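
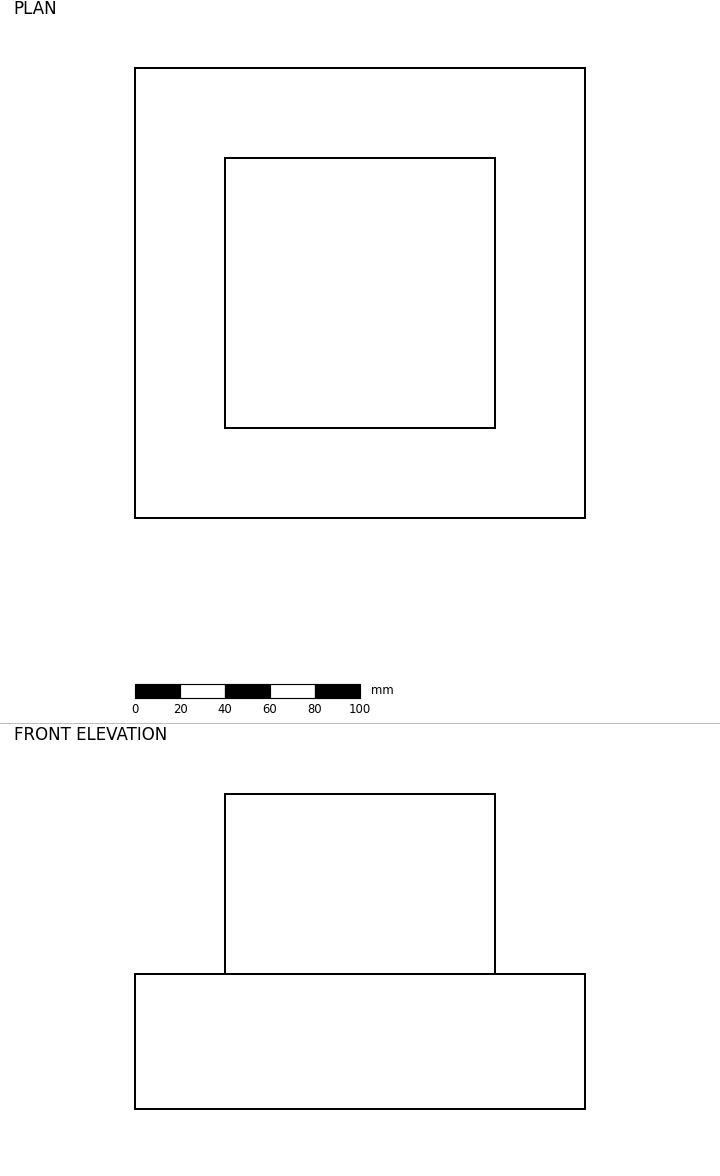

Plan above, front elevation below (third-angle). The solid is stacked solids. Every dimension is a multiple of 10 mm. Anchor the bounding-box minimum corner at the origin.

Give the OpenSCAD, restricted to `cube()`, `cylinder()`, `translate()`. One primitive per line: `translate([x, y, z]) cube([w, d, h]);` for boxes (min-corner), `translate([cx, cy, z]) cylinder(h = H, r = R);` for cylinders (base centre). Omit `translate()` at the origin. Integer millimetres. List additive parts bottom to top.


cube([200, 200, 60]);
translate([40, 40, 60]) cube([120, 120, 80]);


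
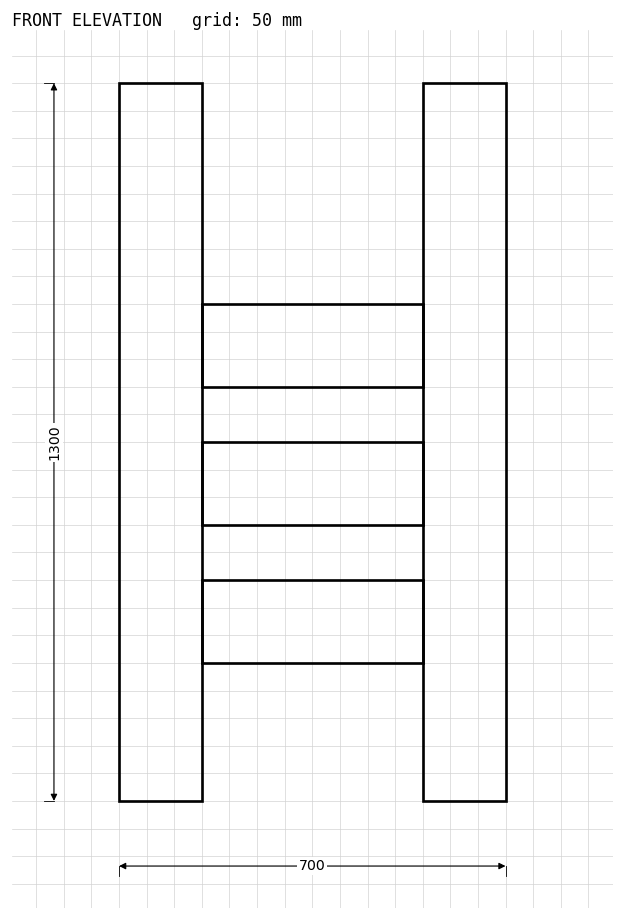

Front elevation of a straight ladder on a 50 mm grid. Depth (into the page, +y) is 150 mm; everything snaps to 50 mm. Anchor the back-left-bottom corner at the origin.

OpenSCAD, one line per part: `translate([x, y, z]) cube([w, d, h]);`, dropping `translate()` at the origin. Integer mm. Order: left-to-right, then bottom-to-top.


cube([150, 150, 1300]);
translate([150, 0, 250]) cube([400, 150, 150]);
translate([150, 0, 500]) cube([400, 150, 150]);
translate([150, 0, 750]) cube([400, 150, 150]);
translate([550, 0, 0]) cube([150, 150, 1300]);


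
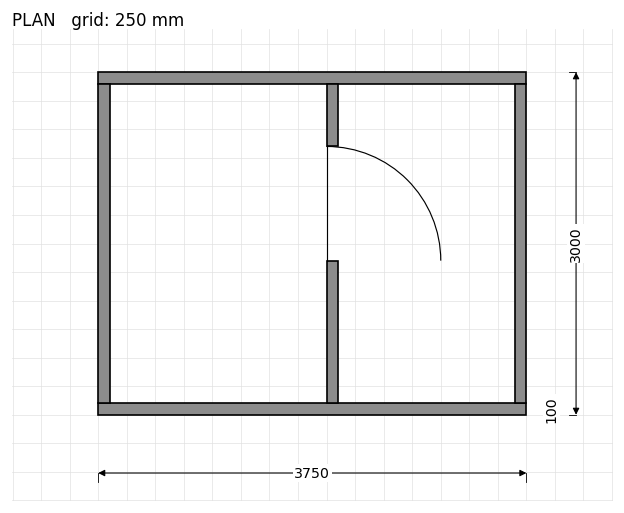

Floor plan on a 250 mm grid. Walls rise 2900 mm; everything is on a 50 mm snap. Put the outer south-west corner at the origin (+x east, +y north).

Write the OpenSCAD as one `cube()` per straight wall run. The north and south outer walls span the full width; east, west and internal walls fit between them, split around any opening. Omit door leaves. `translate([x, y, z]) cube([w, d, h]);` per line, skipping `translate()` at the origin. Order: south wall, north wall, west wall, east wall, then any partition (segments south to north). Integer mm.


cube([3750, 100, 2900]);
translate([0, 2900, 0]) cube([3750, 100, 2900]);
translate([0, 100, 0]) cube([100, 2800, 2900]);
translate([3650, 100, 0]) cube([100, 2800, 2900]);
translate([2000, 100, 0]) cube([100, 1250, 2900]);
translate([2000, 2350, 0]) cube([100, 550, 2900]);


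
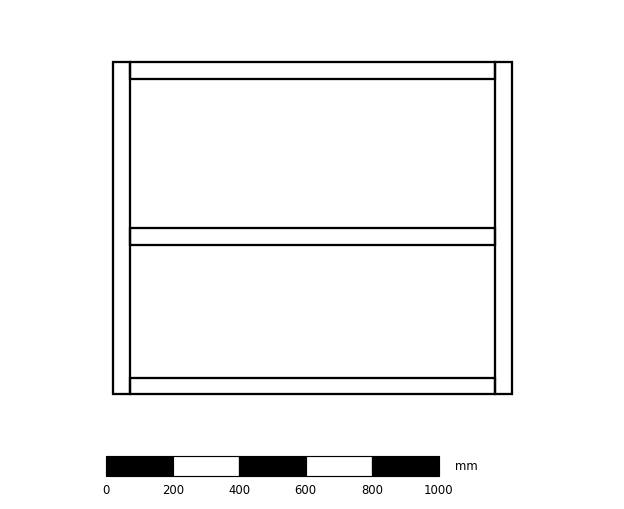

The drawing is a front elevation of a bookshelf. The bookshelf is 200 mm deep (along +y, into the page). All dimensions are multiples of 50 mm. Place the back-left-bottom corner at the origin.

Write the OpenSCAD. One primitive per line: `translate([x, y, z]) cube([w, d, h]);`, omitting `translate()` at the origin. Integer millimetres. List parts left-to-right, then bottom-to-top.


cube([50, 200, 1000]);
translate([50, 0, 0]) cube([1100, 200, 50]);
translate([50, 0, 450]) cube([1100, 200, 50]);
translate([50, 0, 950]) cube([1100, 200, 50]);
translate([1150, 0, 0]) cube([50, 200, 1000]);


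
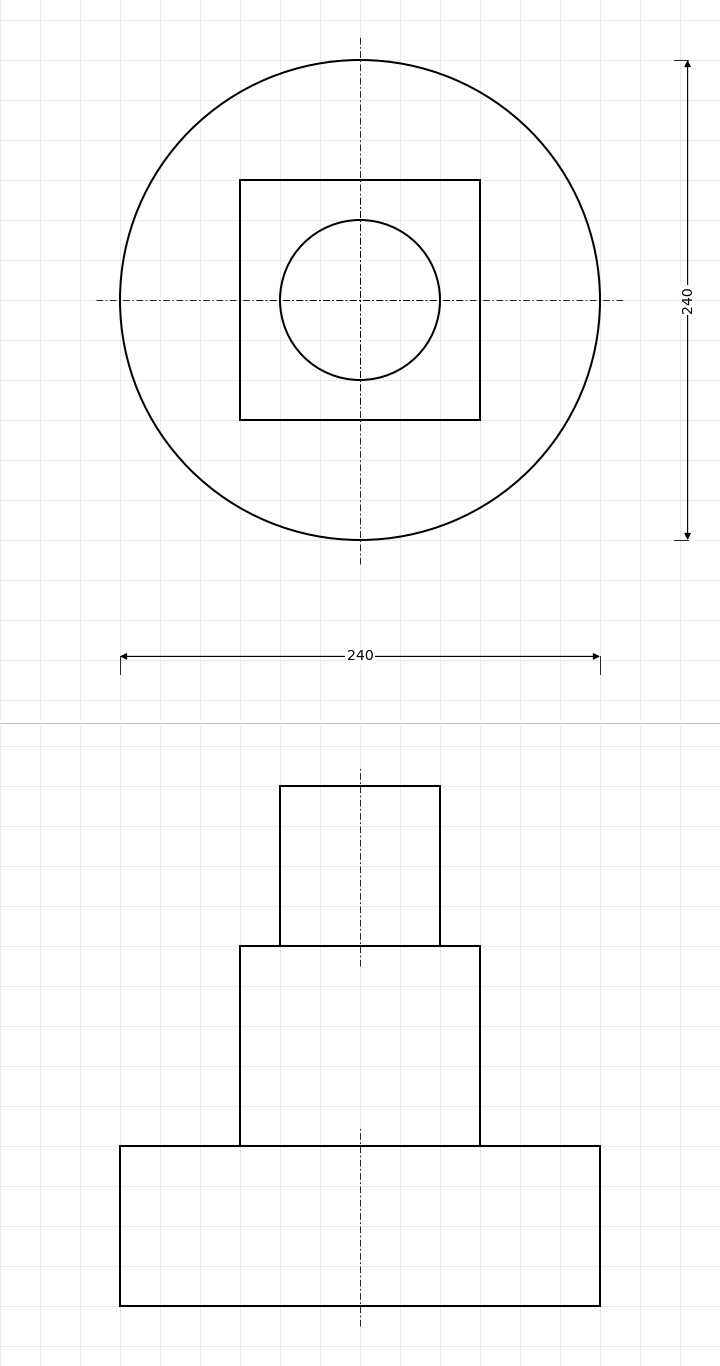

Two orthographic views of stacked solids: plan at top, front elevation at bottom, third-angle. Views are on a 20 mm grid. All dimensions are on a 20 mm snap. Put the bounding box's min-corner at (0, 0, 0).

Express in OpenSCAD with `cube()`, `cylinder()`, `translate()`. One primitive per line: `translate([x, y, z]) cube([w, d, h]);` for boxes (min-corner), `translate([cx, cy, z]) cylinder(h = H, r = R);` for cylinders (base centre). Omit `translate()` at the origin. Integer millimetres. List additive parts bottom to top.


translate([120, 120, 0]) cylinder(h = 80, r = 120);
translate([60, 60, 80]) cube([120, 120, 100]);
translate([120, 120, 180]) cylinder(h = 80, r = 40);


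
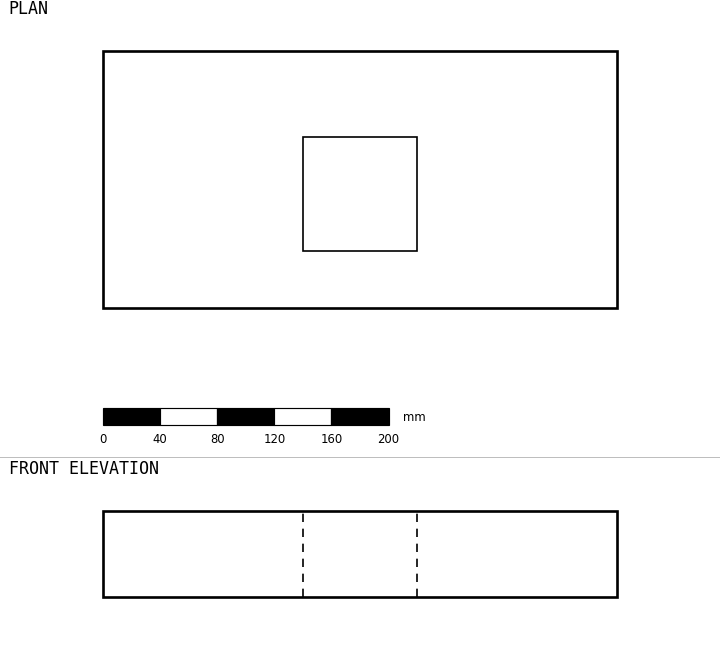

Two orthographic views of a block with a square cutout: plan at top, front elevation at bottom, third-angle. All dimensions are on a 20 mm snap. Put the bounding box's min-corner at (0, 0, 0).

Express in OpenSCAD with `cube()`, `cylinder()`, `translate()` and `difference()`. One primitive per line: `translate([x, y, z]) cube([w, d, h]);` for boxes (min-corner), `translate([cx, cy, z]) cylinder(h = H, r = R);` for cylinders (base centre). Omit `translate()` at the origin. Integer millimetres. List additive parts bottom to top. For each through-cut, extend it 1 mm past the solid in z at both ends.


difference() {
  cube([360, 180, 60]);
  translate([140, 40, -1]) cube([80, 80, 62]);
}


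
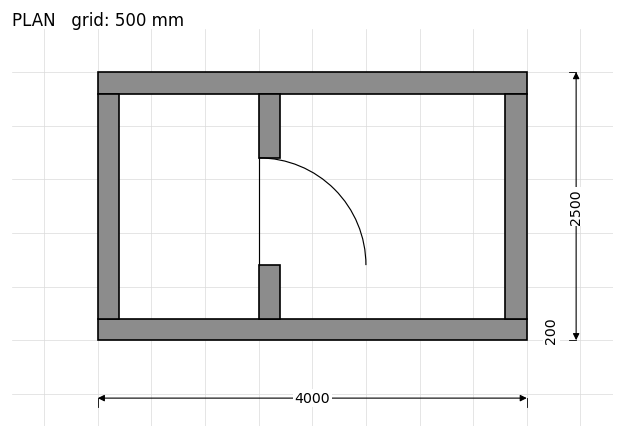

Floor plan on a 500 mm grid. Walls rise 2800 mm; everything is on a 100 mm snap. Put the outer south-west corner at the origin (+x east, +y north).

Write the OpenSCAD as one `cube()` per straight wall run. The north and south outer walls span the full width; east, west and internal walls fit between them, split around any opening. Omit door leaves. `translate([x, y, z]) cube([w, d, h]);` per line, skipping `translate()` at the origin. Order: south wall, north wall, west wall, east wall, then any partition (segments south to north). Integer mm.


cube([4000, 200, 2800]);
translate([0, 2300, 0]) cube([4000, 200, 2800]);
translate([0, 200, 0]) cube([200, 2100, 2800]);
translate([3800, 200, 0]) cube([200, 2100, 2800]);
translate([1500, 200, 0]) cube([200, 500, 2800]);
translate([1500, 1700, 0]) cube([200, 600, 2800]);


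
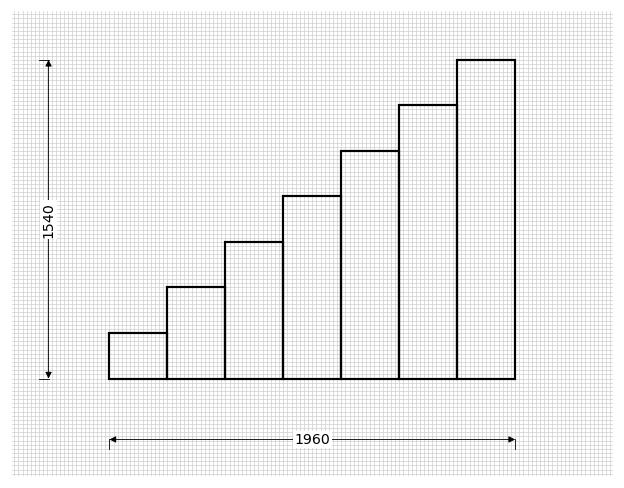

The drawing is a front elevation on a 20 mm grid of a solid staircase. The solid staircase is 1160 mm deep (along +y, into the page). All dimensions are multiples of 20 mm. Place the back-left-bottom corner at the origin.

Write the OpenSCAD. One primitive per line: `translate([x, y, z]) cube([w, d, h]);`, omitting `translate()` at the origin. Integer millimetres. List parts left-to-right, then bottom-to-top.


cube([280, 1160, 220]);
translate([280, 0, 0]) cube([280, 1160, 440]);
translate([560, 0, 0]) cube([280, 1160, 660]);
translate([840, 0, 0]) cube([280, 1160, 880]);
translate([1120, 0, 0]) cube([280, 1160, 1100]);
translate([1400, 0, 0]) cube([280, 1160, 1320]);
translate([1680, 0, 0]) cube([280, 1160, 1540]);


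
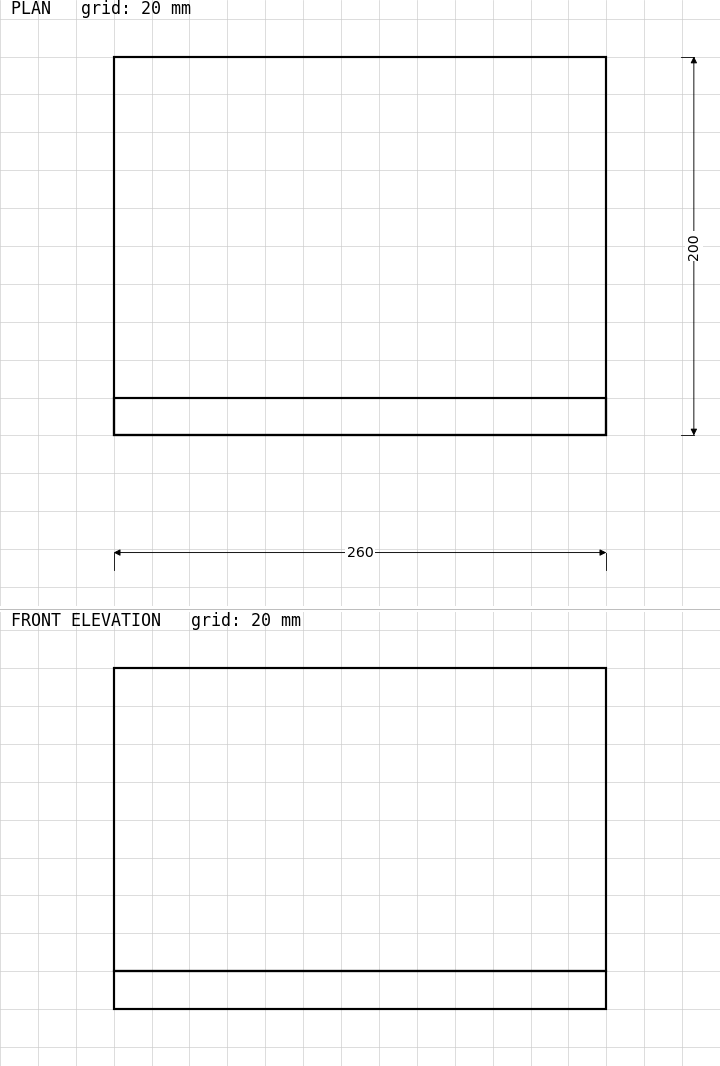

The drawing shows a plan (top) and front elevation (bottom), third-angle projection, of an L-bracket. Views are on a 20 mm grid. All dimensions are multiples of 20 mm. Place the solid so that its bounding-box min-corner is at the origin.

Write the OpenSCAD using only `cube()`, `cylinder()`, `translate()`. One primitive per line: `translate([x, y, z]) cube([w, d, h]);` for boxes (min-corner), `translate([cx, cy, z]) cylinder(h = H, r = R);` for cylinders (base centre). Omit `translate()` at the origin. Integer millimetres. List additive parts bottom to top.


cube([260, 200, 20]);
translate([0, 0, 20]) cube([260, 20, 160]);


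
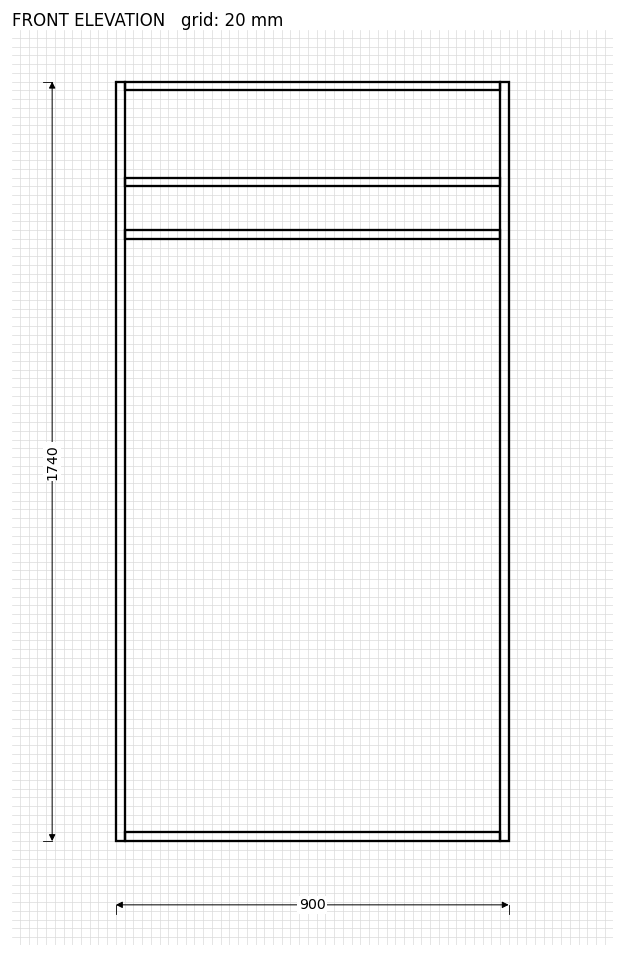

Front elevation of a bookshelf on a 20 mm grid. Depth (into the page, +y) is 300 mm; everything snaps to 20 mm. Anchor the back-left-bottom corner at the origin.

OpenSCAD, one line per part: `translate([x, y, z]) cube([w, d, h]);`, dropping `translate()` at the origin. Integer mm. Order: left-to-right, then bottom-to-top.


cube([20, 300, 1740]);
translate([20, 0, 0]) cube([860, 300, 20]);
translate([20, 0, 1380]) cube([860, 300, 20]);
translate([20, 0, 1500]) cube([860, 300, 20]);
translate([20, 0, 1720]) cube([860, 300, 20]);
translate([880, 0, 0]) cube([20, 300, 1740]);


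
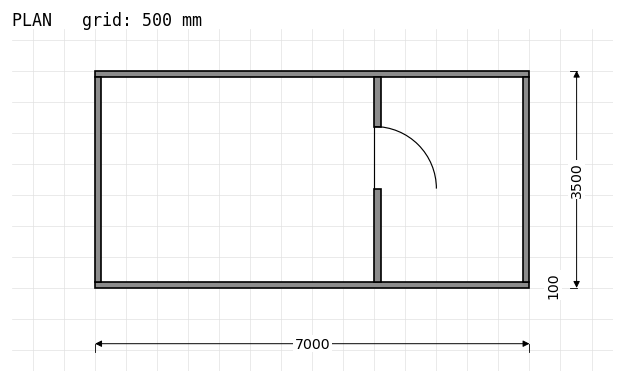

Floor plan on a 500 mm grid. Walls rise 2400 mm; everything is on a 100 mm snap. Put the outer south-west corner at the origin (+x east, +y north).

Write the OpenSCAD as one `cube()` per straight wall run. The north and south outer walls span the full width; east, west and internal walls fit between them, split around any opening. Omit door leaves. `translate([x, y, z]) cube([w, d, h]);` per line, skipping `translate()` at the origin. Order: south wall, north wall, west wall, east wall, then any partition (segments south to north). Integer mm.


cube([7000, 100, 2400]);
translate([0, 3400, 0]) cube([7000, 100, 2400]);
translate([0, 100, 0]) cube([100, 3300, 2400]);
translate([6900, 100, 0]) cube([100, 3300, 2400]);
translate([4500, 100, 0]) cube([100, 1500, 2400]);
translate([4500, 2600, 0]) cube([100, 800, 2400]);


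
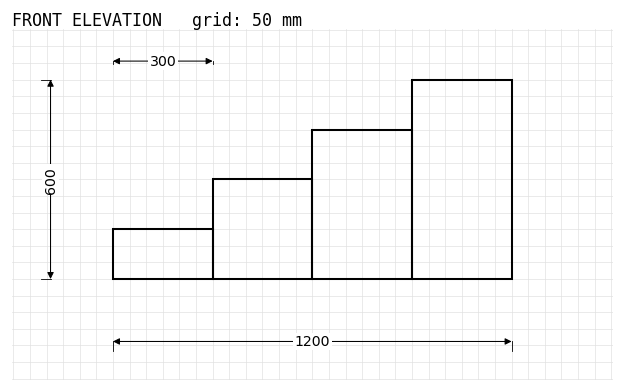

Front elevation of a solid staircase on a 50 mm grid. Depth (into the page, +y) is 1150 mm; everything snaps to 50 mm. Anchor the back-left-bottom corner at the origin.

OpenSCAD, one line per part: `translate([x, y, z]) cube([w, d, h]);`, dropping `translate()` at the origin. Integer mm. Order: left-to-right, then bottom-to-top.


cube([300, 1150, 150]);
translate([300, 0, 0]) cube([300, 1150, 300]);
translate([600, 0, 0]) cube([300, 1150, 450]);
translate([900, 0, 0]) cube([300, 1150, 600]);


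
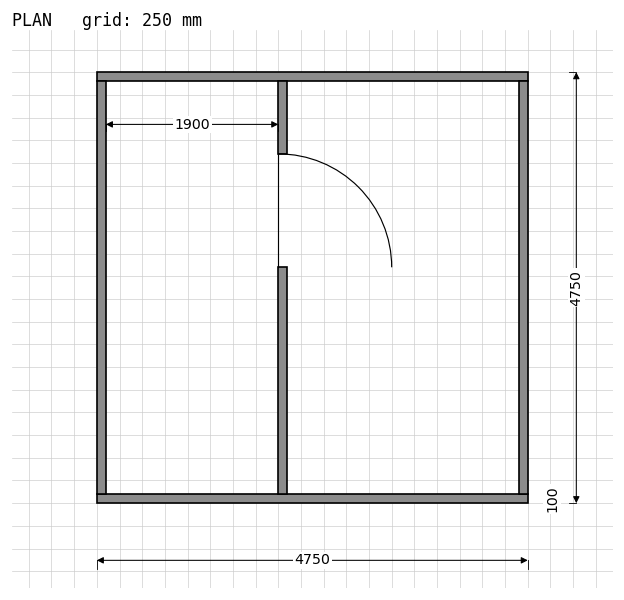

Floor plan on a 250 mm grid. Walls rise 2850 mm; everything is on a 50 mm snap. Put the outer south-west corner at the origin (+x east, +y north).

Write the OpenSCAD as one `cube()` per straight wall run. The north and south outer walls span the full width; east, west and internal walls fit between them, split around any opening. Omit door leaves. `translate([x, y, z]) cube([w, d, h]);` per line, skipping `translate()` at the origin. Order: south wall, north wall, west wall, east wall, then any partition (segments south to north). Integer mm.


cube([4750, 100, 2850]);
translate([0, 4650, 0]) cube([4750, 100, 2850]);
translate([0, 100, 0]) cube([100, 4550, 2850]);
translate([4650, 100, 0]) cube([100, 4550, 2850]);
translate([2000, 100, 0]) cube([100, 2500, 2850]);
translate([2000, 3850, 0]) cube([100, 800, 2850]);


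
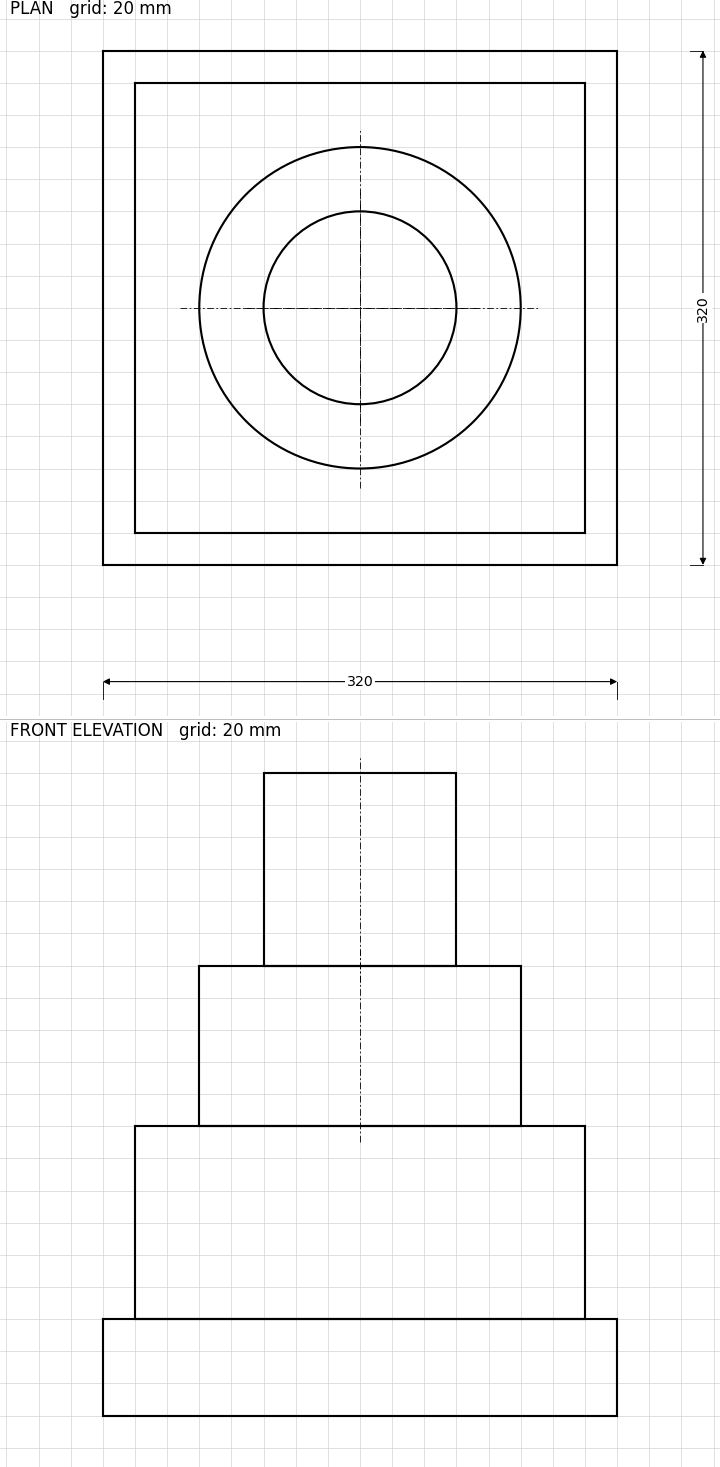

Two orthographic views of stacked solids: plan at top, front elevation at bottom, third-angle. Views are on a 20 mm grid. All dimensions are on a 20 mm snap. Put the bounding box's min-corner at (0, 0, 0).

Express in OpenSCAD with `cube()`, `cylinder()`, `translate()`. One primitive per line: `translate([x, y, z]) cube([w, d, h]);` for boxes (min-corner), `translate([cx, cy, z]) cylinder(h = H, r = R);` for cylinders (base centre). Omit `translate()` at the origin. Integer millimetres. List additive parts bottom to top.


cube([320, 320, 60]);
translate([20, 20, 60]) cube([280, 280, 120]);
translate([160, 160, 180]) cylinder(h = 100, r = 100);
translate([160, 160, 280]) cylinder(h = 120, r = 60);


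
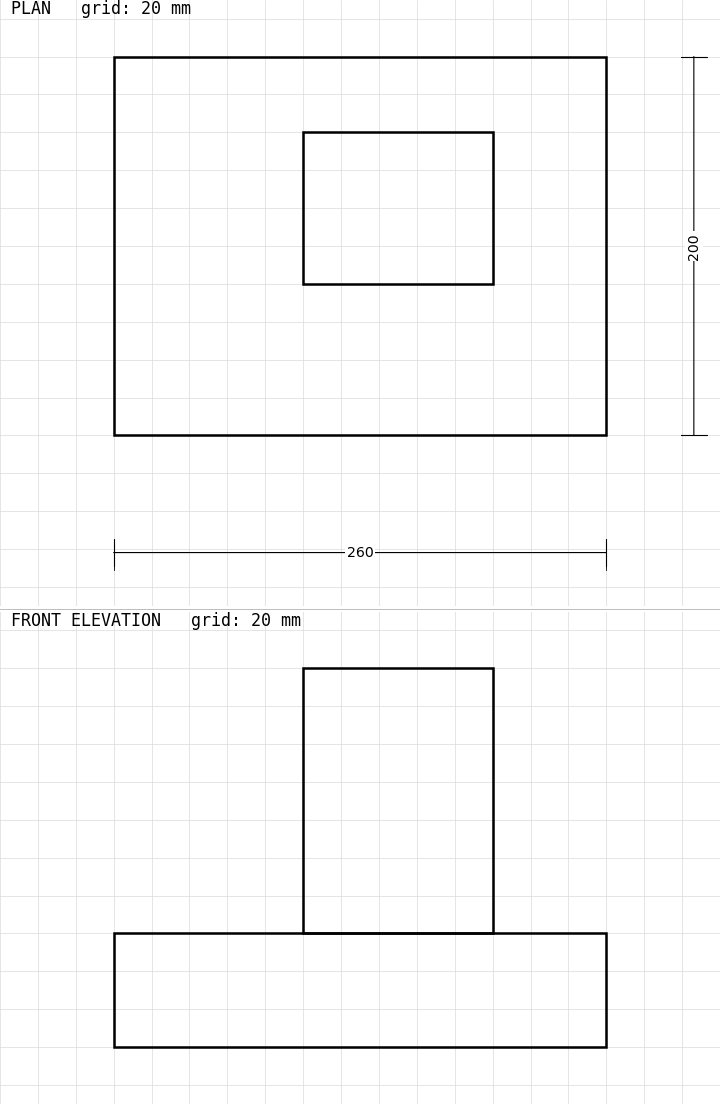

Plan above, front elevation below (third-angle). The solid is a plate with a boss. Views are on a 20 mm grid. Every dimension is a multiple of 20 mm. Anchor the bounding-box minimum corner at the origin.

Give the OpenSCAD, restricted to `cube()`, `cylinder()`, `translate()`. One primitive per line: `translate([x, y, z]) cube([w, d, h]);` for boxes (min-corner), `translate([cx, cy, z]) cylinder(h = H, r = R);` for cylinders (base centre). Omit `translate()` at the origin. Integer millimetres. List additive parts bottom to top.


cube([260, 200, 60]);
translate([100, 80, 60]) cube([100, 80, 140]);


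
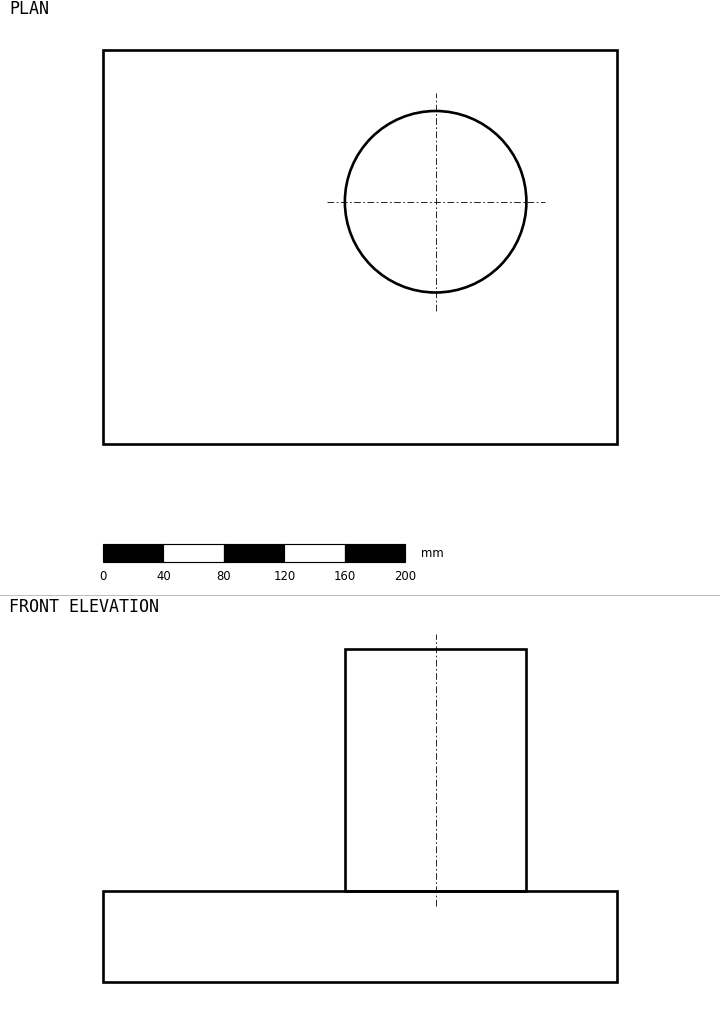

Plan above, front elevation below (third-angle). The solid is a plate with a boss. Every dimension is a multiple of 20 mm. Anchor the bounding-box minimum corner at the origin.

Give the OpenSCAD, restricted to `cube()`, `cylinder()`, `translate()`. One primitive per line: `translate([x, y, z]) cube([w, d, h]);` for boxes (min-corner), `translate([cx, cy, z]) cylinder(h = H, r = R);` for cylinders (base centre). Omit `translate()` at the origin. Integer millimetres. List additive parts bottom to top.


cube([340, 260, 60]);
translate([220, 160, 60]) cylinder(h = 160, r = 60);


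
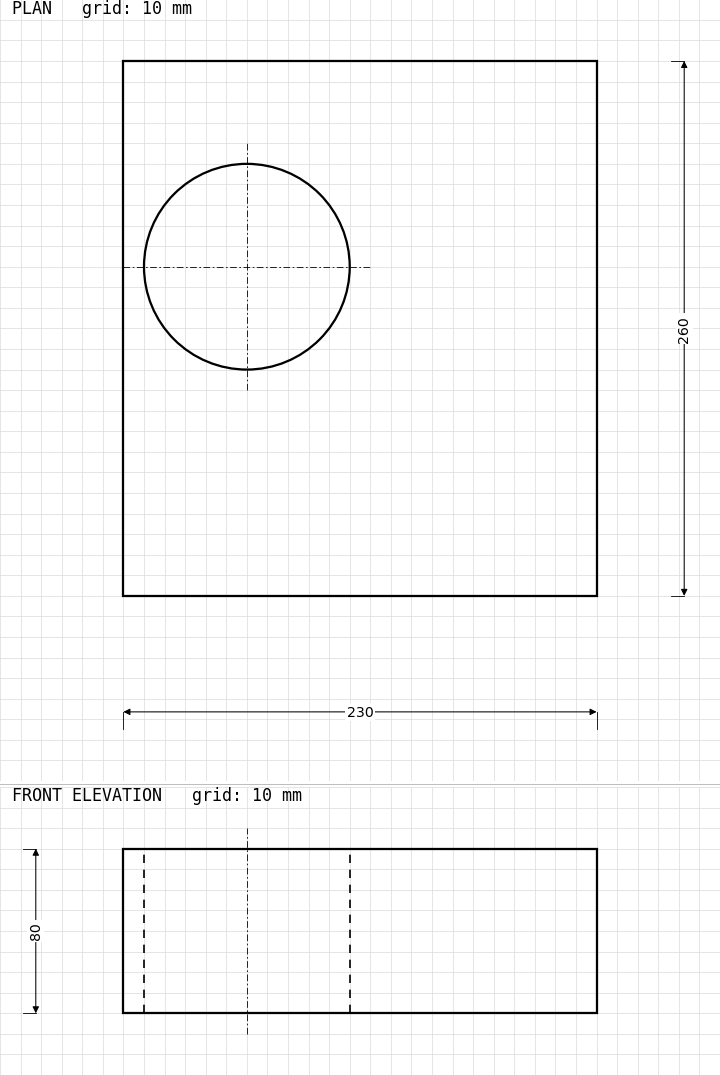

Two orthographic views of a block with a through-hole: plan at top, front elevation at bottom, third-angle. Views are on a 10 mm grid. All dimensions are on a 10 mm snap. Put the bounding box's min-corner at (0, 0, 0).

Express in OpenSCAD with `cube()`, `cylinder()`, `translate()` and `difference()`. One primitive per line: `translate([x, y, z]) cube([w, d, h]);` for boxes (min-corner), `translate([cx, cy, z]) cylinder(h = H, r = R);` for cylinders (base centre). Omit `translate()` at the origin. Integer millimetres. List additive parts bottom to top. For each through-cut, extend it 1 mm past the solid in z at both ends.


difference() {
  cube([230, 260, 80]);
  translate([60, 160, -1]) cylinder(h = 82, r = 50);
}


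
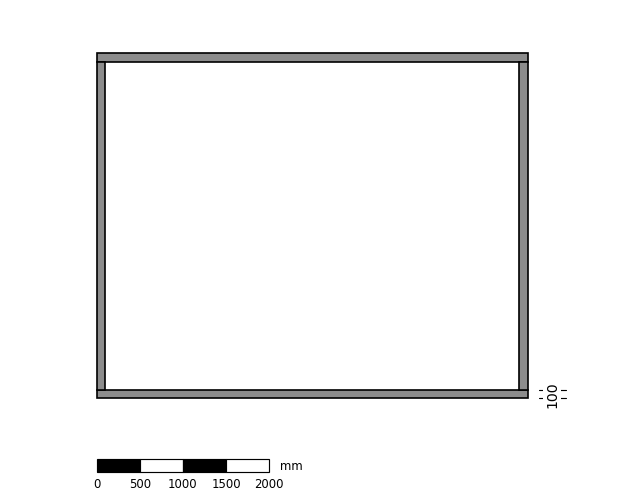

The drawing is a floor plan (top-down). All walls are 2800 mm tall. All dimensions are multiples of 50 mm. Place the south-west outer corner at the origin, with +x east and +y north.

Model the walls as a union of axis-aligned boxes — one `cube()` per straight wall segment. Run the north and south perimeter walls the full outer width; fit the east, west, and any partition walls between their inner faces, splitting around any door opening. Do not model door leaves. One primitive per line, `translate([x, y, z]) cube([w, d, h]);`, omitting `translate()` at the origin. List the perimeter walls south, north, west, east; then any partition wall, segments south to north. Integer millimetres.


cube([5000, 100, 2800]);
translate([0, 3900, 0]) cube([5000, 100, 2800]);
translate([0, 100, 0]) cube([100, 3800, 2800]);
translate([4900, 100, 0]) cube([100, 3800, 2800]);


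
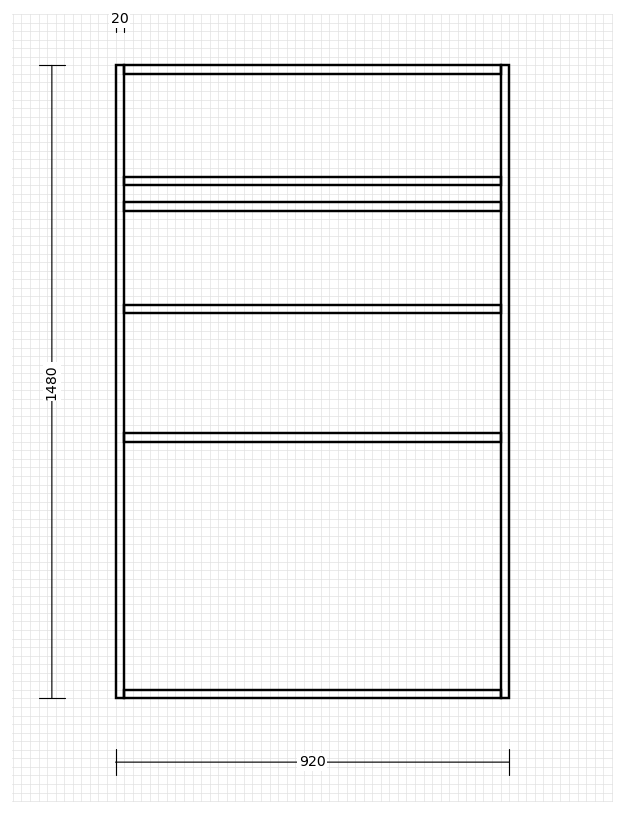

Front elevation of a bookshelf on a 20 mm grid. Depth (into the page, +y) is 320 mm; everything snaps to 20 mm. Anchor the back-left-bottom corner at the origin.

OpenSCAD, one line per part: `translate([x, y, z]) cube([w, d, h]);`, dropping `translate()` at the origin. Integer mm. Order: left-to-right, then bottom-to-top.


cube([20, 320, 1480]);
translate([20, 0, 0]) cube([880, 320, 20]);
translate([20, 0, 600]) cube([880, 320, 20]);
translate([20, 0, 900]) cube([880, 320, 20]);
translate([20, 0, 1140]) cube([880, 320, 20]);
translate([20, 0, 1200]) cube([880, 320, 20]);
translate([20, 0, 1460]) cube([880, 320, 20]);
translate([900, 0, 0]) cube([20, 320, 1480]);


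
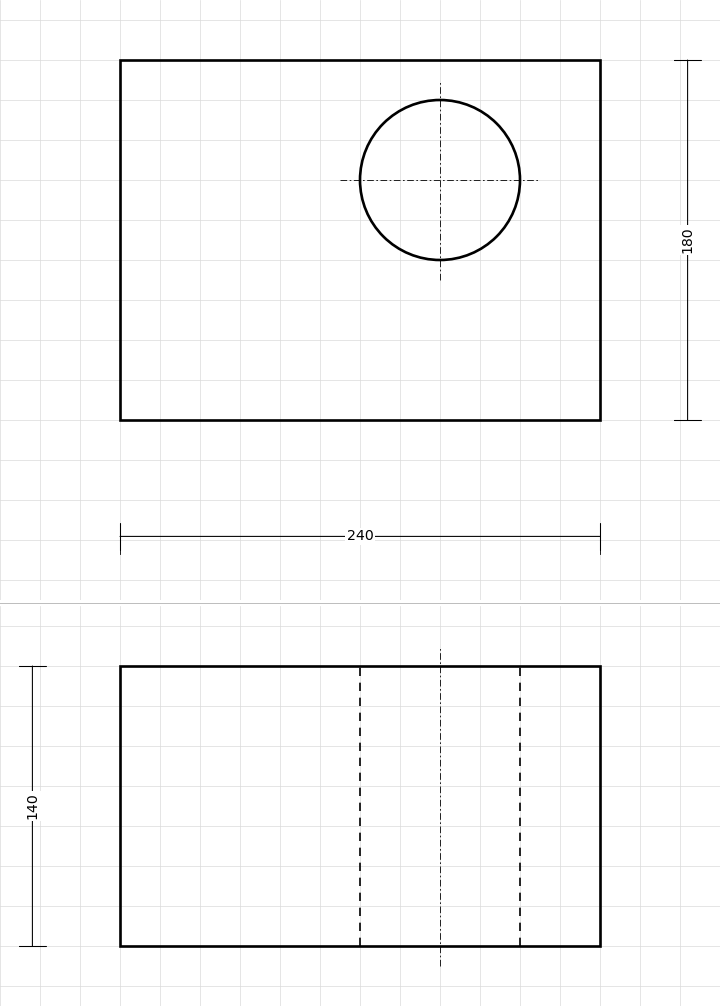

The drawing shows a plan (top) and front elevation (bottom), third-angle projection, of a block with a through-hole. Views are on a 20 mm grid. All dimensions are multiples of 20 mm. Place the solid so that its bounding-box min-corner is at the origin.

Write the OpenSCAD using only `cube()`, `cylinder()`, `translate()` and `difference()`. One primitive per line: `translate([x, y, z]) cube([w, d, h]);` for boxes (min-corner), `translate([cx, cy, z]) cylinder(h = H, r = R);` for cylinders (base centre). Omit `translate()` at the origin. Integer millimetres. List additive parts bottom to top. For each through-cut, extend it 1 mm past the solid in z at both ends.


difference() {
  cube([240, 180, 140]);
  translate([160, 120, -1]) cylinder(h = 142, r = 40);
}


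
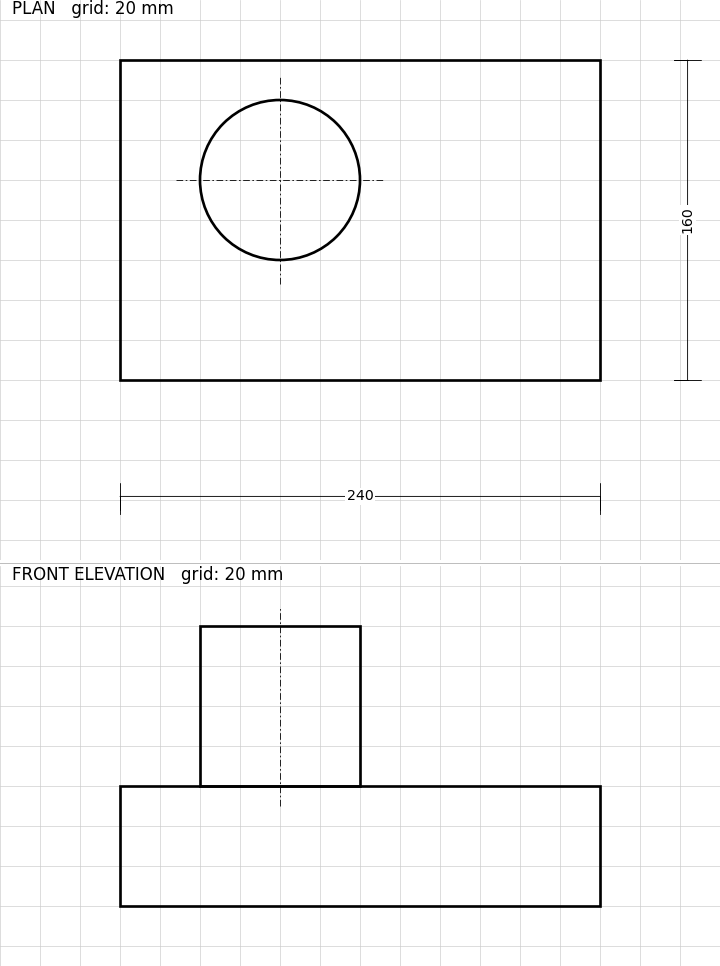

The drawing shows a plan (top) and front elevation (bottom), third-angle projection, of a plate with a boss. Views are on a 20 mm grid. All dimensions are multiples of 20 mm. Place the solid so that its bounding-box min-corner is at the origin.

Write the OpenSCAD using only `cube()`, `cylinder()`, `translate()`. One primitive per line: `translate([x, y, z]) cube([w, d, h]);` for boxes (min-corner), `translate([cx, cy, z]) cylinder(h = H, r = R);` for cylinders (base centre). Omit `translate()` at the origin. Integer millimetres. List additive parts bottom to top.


cube([240, 160, 60]);
translate([80, 100, 60]) cylinder(h = 80, r = 40);


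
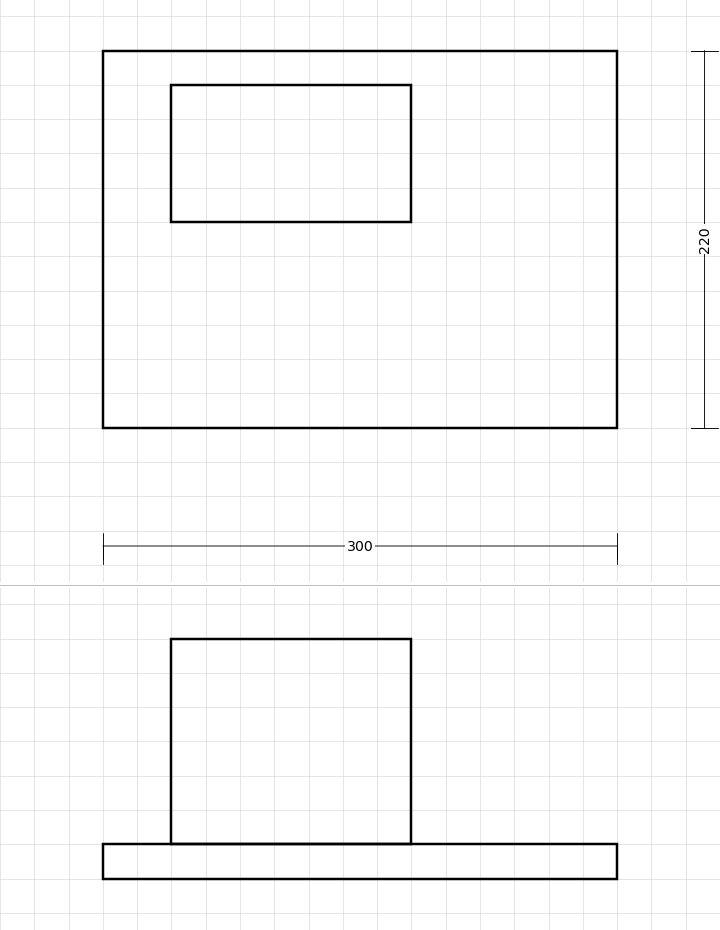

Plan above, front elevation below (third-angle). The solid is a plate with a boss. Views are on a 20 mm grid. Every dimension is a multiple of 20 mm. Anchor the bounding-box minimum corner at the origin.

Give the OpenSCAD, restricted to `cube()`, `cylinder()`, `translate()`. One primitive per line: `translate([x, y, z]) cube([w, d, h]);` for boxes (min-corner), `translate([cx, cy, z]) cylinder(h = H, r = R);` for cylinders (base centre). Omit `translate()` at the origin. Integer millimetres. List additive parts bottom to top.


cube([300, 220, 20]);
translate([40, 120, 20]) cube([140, 80, 120]);


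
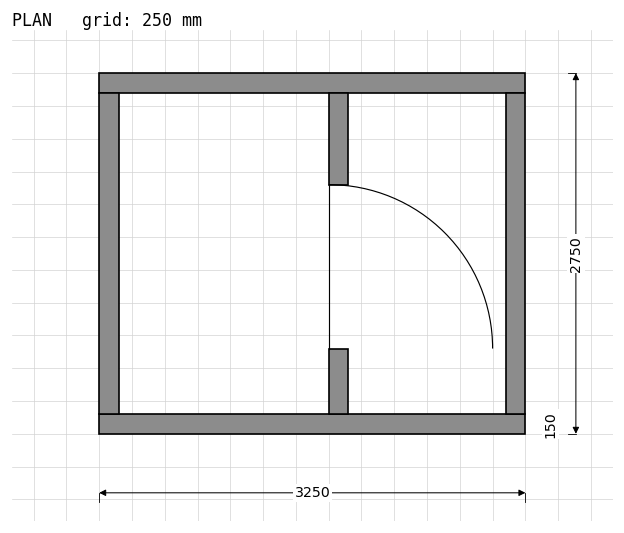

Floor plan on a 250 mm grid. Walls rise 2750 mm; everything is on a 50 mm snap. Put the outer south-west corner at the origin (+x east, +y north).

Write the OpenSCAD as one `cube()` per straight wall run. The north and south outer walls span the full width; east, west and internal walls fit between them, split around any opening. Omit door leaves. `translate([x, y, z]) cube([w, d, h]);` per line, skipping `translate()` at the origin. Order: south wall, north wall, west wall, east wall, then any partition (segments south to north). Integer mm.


cube([3250, 150, 2750]);
translate([0, 2600, 0]) cube([3250, 150, 2750]);
translate([0, 150, 0]) cube([150, 2450, 2750]);
translate([3100, 150, 0]) cube([150, 2450, 2750]);
translate([1750, 150, 0]) cube([150, 500, 2750]);
translate([1750, 1900, 0]) cube([150, 700, 2750]);


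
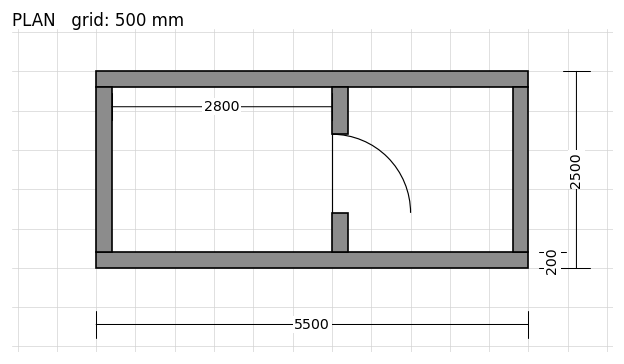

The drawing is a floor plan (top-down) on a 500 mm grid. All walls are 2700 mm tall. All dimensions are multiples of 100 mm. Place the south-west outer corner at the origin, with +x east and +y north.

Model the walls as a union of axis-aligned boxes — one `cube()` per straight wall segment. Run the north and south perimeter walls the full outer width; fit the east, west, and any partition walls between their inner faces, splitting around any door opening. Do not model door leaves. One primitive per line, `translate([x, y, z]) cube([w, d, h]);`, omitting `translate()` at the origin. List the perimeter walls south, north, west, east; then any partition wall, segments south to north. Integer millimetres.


cube([5500, 200, 2700]);
translate([0, 2300, 0]) cube([5500, 200, 2700]);
translate([0, 200, 0]) cube([200, 2100, 2700]);
translate([5300, 200, 0]) cube([200, 2100, 2700]);
translate([3000, 200, 0]) cube([200, 500, 2700]);
translate([3000, 1700, 0]) cube([200, 600, 2700]);


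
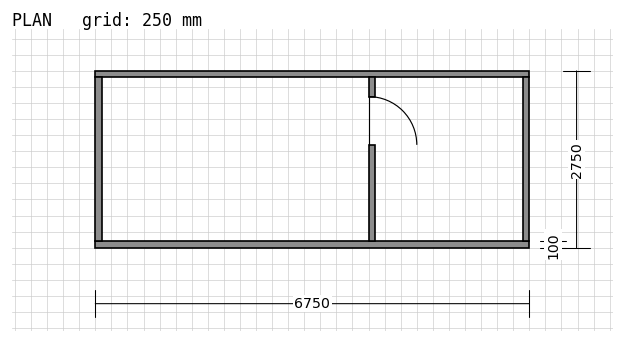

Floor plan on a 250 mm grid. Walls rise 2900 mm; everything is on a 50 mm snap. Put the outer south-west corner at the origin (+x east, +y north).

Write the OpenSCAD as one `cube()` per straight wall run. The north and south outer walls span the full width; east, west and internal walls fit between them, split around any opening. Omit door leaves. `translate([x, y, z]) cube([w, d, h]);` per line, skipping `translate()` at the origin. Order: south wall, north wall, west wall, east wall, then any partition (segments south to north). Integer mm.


cube([6750, 100, 2900]);
translate([0, 2650, 0]) cube([6750, 100, 2900]);
translate([0, 100, 0]) cube([100, 2550, 2900]);
translate([6650, 100, 0]) cube([100, 2550, 2900]);
translate([4250, 100, 0]) cube([100, 1500, 2900]);
translate([4250, 2350, 0]) cube([100, 300, 2900]);


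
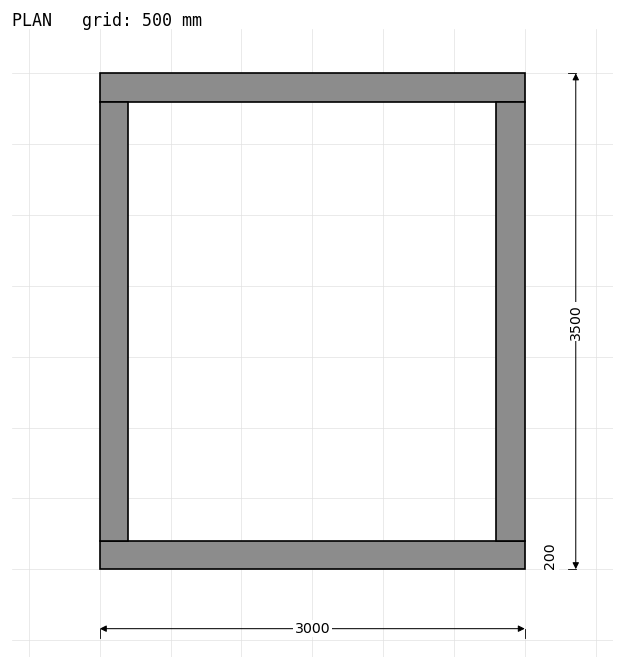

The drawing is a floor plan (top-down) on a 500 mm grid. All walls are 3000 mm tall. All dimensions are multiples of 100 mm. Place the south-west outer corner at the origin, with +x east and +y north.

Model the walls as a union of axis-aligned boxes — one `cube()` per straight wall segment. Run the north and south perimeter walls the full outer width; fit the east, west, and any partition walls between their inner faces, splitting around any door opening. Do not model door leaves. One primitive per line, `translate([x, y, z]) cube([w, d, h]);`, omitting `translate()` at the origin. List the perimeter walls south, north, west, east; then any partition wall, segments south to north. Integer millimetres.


cube([3000, 200, 3000]);
translate([0, 3300, 0]) cube([3000, 200, 3000]);
translate([0, 200, 0]) cube([200, 3100, 3000]);
translate([2800, 200, 0]) cube([200, 3100, 3000]);


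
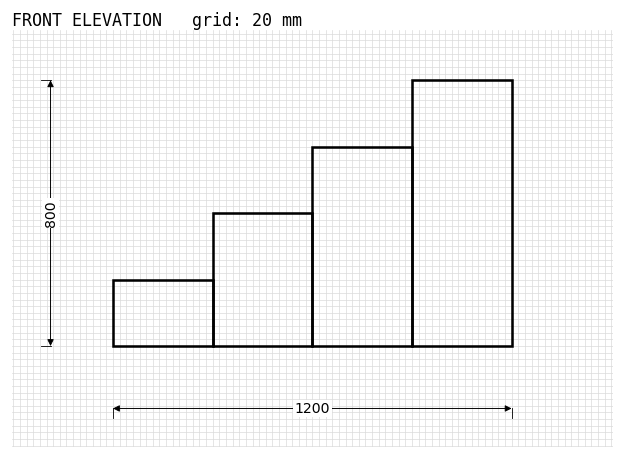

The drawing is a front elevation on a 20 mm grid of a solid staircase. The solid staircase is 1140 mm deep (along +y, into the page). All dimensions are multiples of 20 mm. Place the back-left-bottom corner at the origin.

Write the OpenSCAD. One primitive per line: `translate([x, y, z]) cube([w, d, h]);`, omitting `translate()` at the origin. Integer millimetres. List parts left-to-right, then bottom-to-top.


cube([300, 1140, 200]);
translate([300, 0, 0]) cube([300, 1140, 400]);
translate([600, 0, 0]) cube([300, 1140, 600]);
translate([900, 0, 0]) cube([300, 1140, 800]);


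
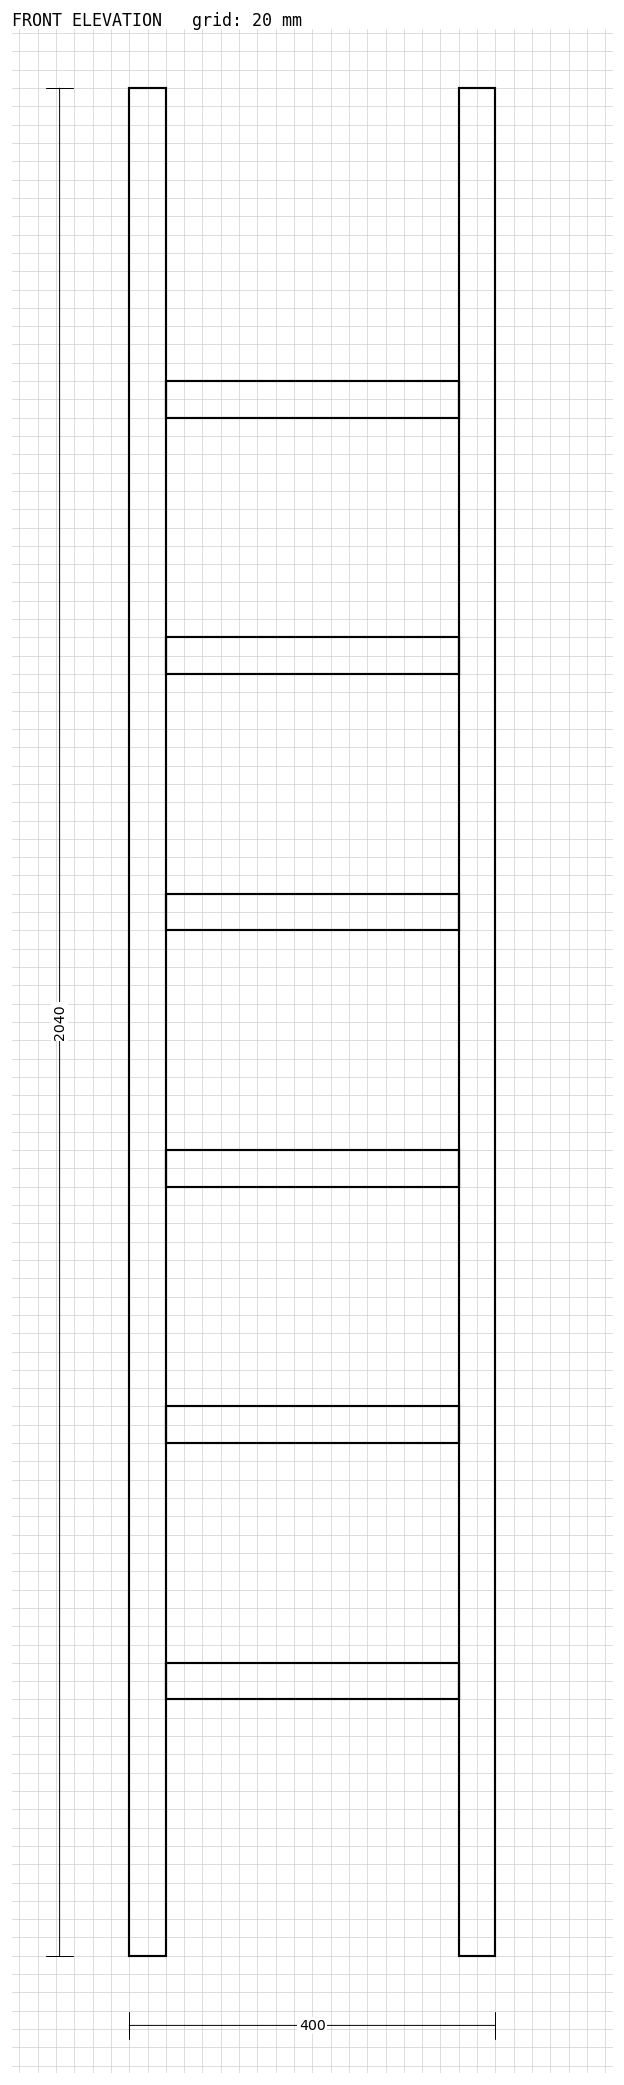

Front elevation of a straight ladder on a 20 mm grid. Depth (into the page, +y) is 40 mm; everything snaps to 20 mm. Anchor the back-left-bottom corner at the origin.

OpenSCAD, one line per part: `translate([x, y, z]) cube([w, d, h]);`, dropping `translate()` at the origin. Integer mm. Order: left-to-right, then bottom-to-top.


cube([40, 40, 2040]);
translate([40, 0, 280]) cube([320, 40, 40]);
translate([40, 0, 560]) cube([320, 40, 40]);
translate([40, 0, 840]) cube([320, 40, 40]);
translate([40, 0, 1120]) cube([320, 40, 40]);
translate([40, 0, 1400]) cube([320, 40, 40]);
translate([40, 0, 1680]) cube([320, 40, 40]);
translate([360, 0, 0]) cube([40, 40, 2040]);


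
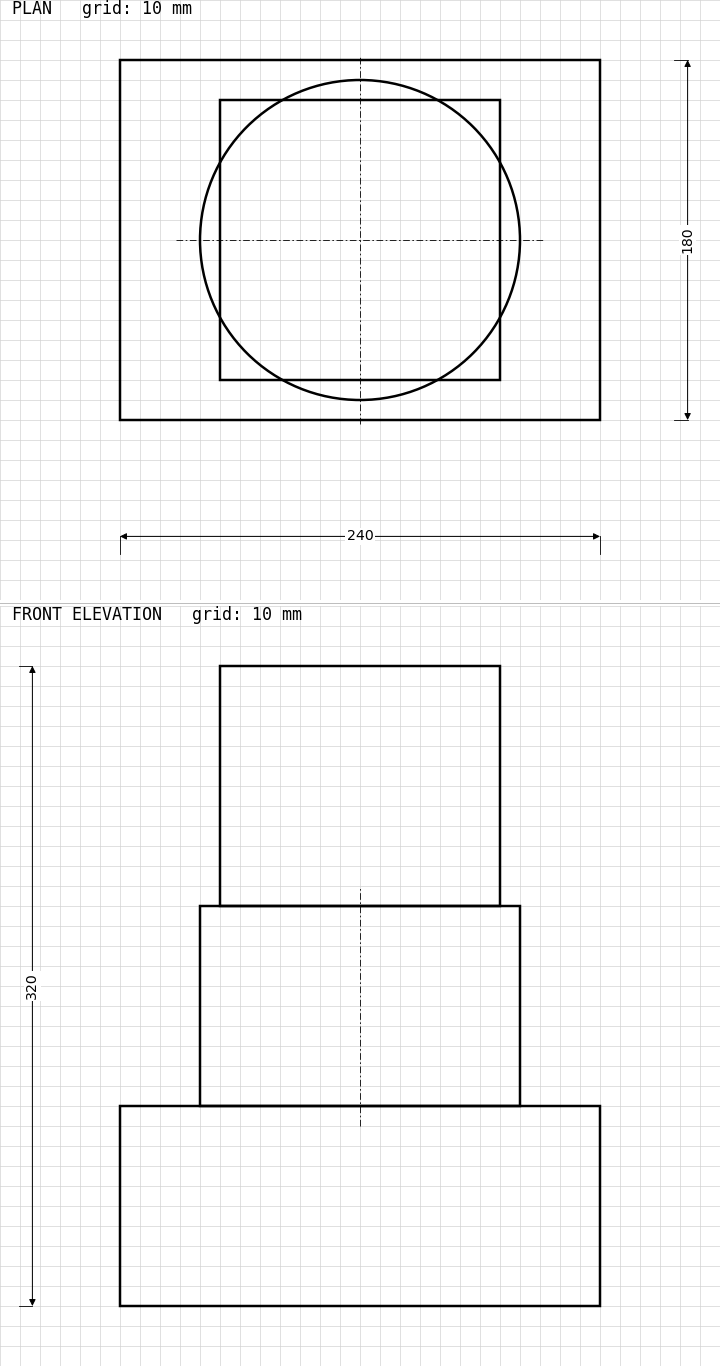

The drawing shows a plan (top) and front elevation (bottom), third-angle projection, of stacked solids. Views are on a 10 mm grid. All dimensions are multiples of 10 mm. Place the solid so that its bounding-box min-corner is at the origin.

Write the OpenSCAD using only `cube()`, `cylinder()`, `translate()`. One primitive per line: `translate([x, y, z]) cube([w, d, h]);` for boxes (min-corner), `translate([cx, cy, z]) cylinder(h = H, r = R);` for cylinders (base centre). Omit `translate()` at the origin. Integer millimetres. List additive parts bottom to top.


cube([240, 180, 100]);
translate([120, 90, 100]) cylinder(h = 100, r = 80);
translate([50, 20, 200]) cube([140, 140, 120]);


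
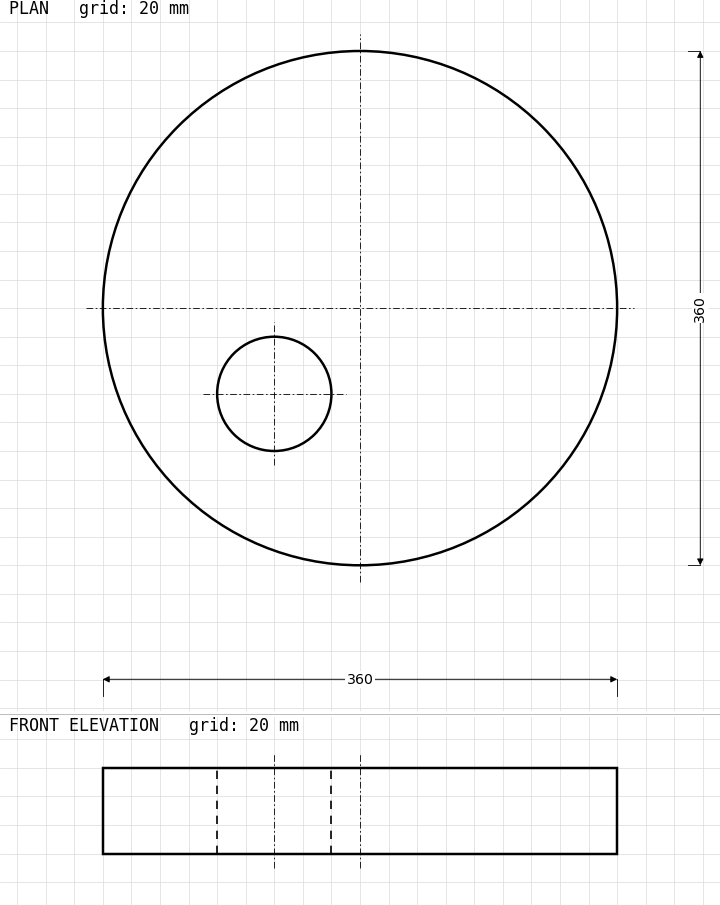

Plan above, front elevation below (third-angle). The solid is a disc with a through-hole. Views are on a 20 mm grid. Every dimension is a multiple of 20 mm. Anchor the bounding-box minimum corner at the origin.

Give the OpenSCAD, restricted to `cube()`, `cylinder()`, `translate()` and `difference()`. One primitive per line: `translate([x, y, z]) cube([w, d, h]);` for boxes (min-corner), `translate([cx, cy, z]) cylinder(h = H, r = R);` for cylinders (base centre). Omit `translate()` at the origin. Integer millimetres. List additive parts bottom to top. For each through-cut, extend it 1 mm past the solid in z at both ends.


difference() {
  translate([180, 180, 0]) cylinder(h = 60, r = 180);
  translate([120, 120, -1]) cylinder(h = 62, r = 40);
}


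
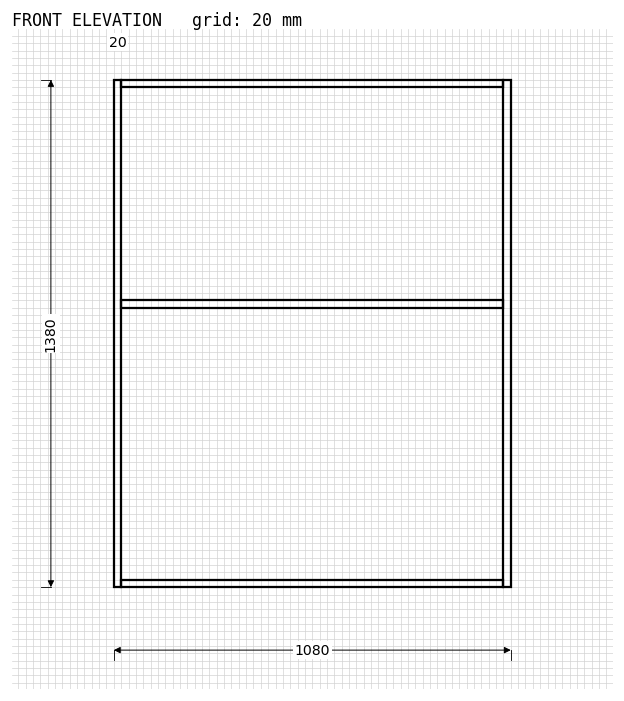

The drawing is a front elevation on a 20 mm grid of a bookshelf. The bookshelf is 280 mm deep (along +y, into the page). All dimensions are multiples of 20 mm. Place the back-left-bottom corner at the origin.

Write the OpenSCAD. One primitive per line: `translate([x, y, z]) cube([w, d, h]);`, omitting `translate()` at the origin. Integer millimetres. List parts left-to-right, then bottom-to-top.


cube([20, 280, 1380]);
translate([20, 0, 0]) cube([1040, 280, 20]);
translate([20, 0, 760]) cube([1040, 280, 20]);
translate([20, 0, 1360]) cube([1040, 280, 20]);
translate([1060, 0, 0]) cube([20, 280, 1380]);


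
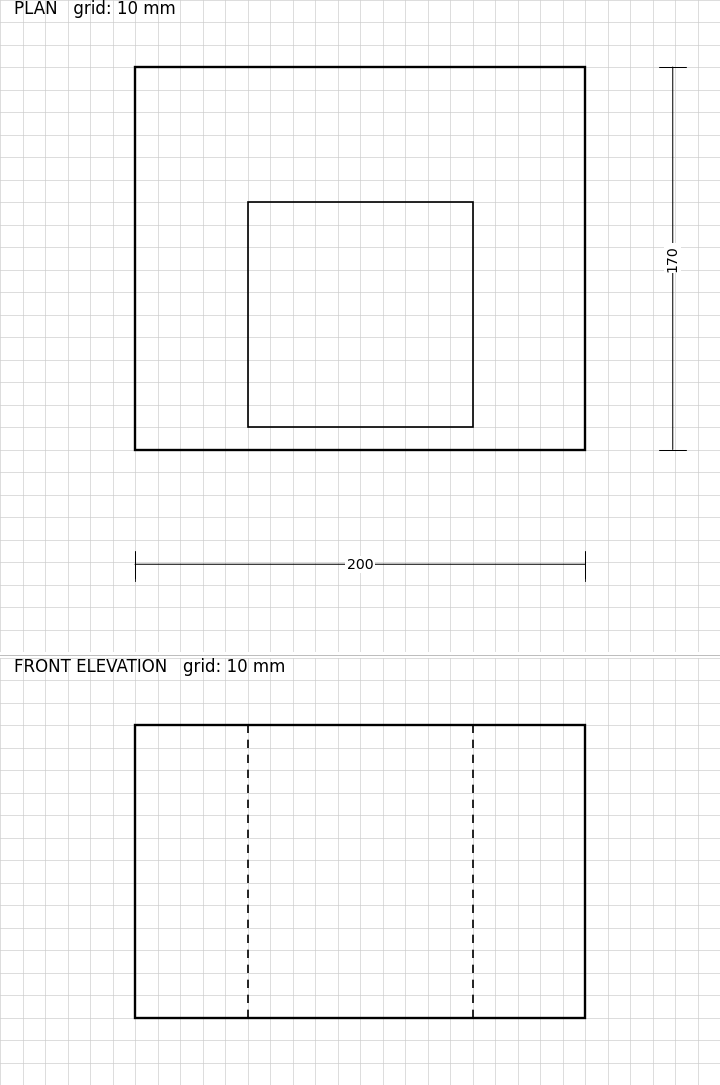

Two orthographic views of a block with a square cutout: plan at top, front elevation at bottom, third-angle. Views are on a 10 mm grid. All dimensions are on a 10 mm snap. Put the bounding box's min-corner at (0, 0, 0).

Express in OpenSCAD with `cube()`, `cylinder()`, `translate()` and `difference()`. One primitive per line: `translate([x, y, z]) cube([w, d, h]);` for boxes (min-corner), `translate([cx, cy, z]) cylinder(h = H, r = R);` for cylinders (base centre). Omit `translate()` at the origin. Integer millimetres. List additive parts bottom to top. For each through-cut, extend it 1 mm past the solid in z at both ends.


difference() {
  cube([200, 170, 130]);
  translate([50, 10, -1]) cube([100, 100, 132]);
}


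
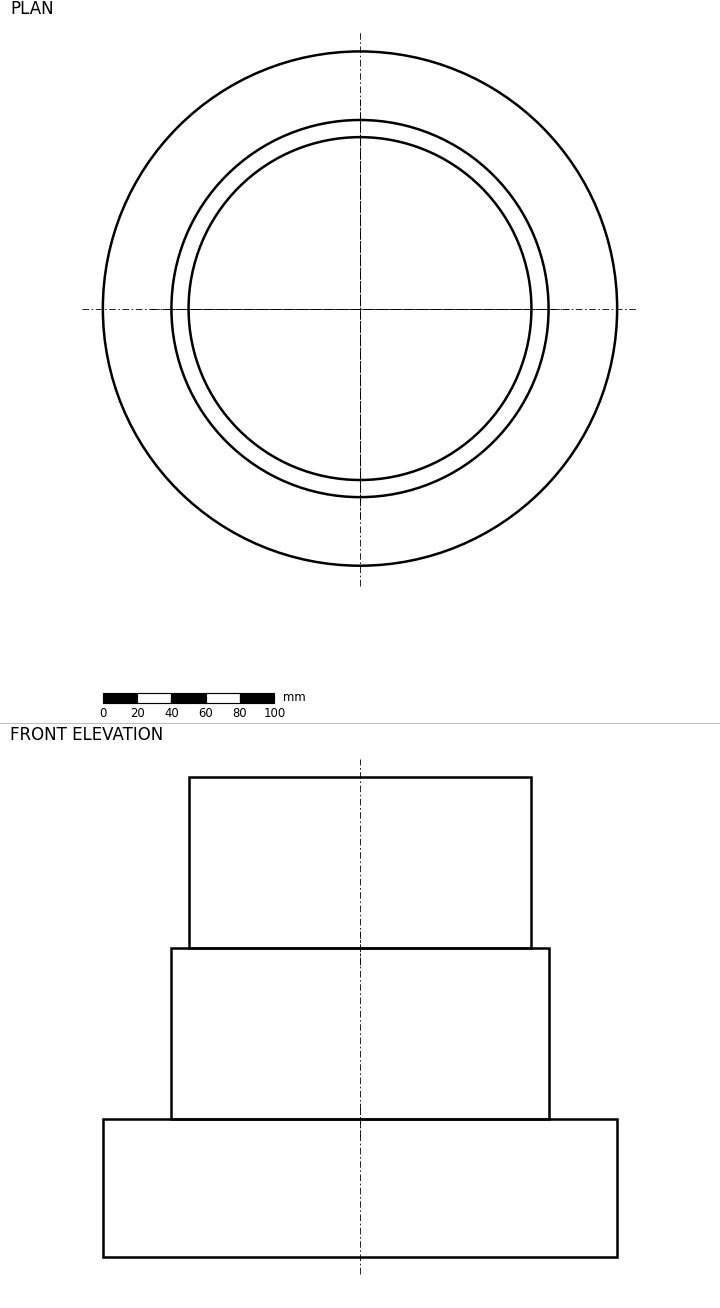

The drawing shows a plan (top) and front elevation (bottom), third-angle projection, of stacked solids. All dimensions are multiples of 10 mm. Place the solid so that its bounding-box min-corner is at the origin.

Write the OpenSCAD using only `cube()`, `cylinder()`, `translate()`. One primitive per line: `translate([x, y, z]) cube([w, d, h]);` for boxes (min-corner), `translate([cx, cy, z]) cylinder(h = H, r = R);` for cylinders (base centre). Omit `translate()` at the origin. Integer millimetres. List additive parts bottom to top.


translate([150, 150, 0]) cylinder(h = 80, r = 150);
translate([150, 150, 80]) cylinder(h = 100, r = 110);
translate([150, 150, 180]) cylinder(h = 100, r = 100);


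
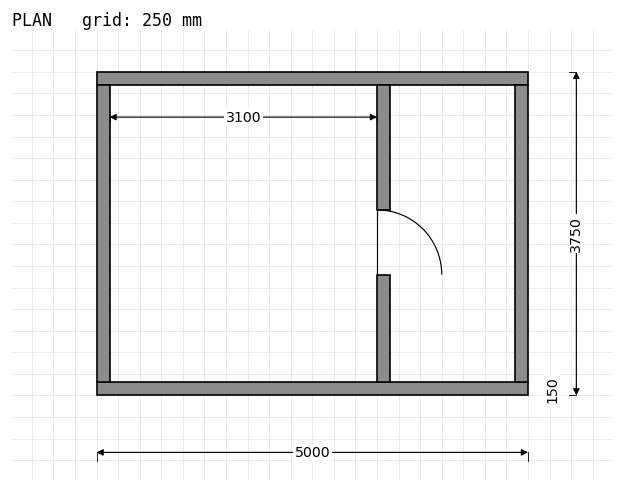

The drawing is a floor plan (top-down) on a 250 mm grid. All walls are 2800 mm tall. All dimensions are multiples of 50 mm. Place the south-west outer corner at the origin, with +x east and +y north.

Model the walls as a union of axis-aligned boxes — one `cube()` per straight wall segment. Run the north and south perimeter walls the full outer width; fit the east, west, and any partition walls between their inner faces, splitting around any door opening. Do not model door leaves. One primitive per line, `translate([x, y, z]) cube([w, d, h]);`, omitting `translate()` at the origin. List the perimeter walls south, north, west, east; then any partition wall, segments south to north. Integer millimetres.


cube([5000, 150, 2800]);
translate([0, 3600, 0]) cube([5000, 150, 2800]);
translate([0, 150, 0]) cube([150, 3450, 2800]);
translate([4850, 150, 0]) cube([150, 3450, 2800]);
translate([3250, 150, 0]) cube([150, 1250, 2800]);
translate([3250, 2150, 0]) cube([150, 1450, 2800]);


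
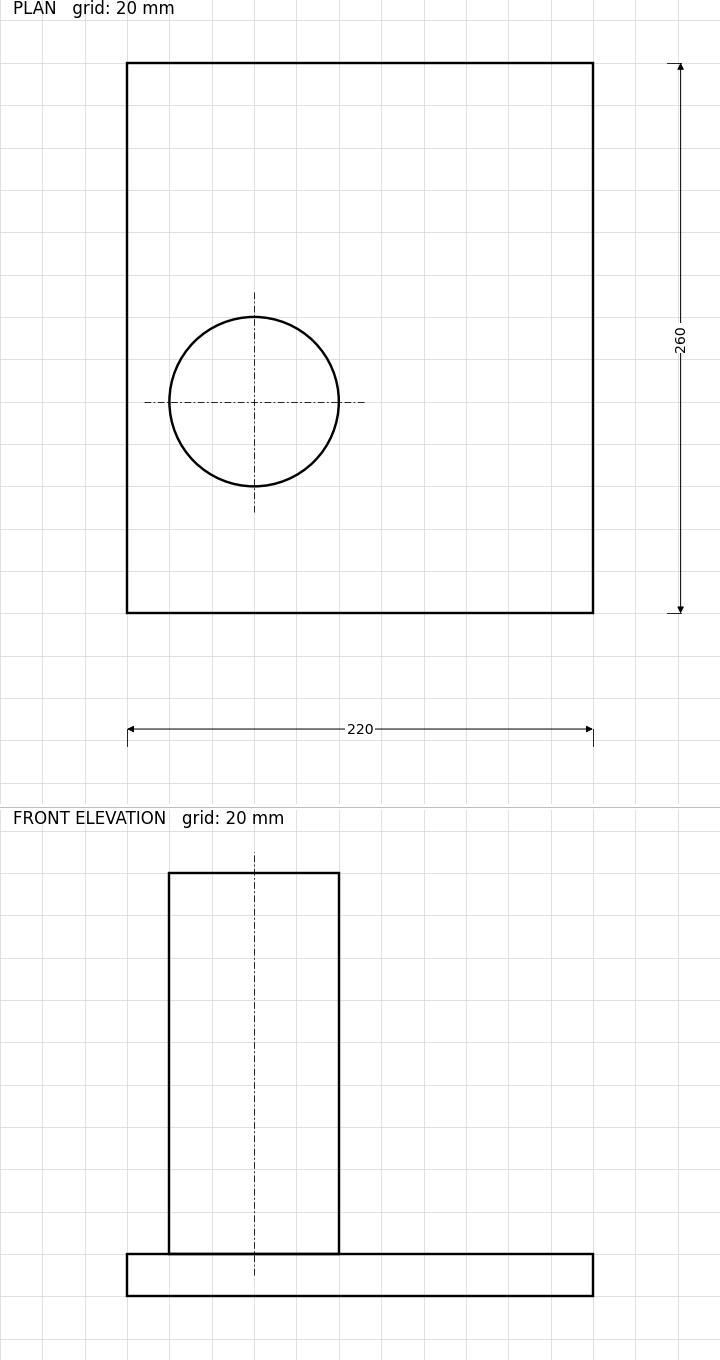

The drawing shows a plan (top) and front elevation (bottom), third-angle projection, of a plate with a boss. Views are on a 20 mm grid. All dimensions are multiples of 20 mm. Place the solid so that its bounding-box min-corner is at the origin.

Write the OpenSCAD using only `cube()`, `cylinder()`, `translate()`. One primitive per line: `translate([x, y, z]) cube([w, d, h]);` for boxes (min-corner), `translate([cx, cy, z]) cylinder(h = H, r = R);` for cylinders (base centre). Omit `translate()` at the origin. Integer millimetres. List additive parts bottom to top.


cube([220, 260, 20]);
translate([60, 100, 20]) cylinder(h = 180, r = 40);


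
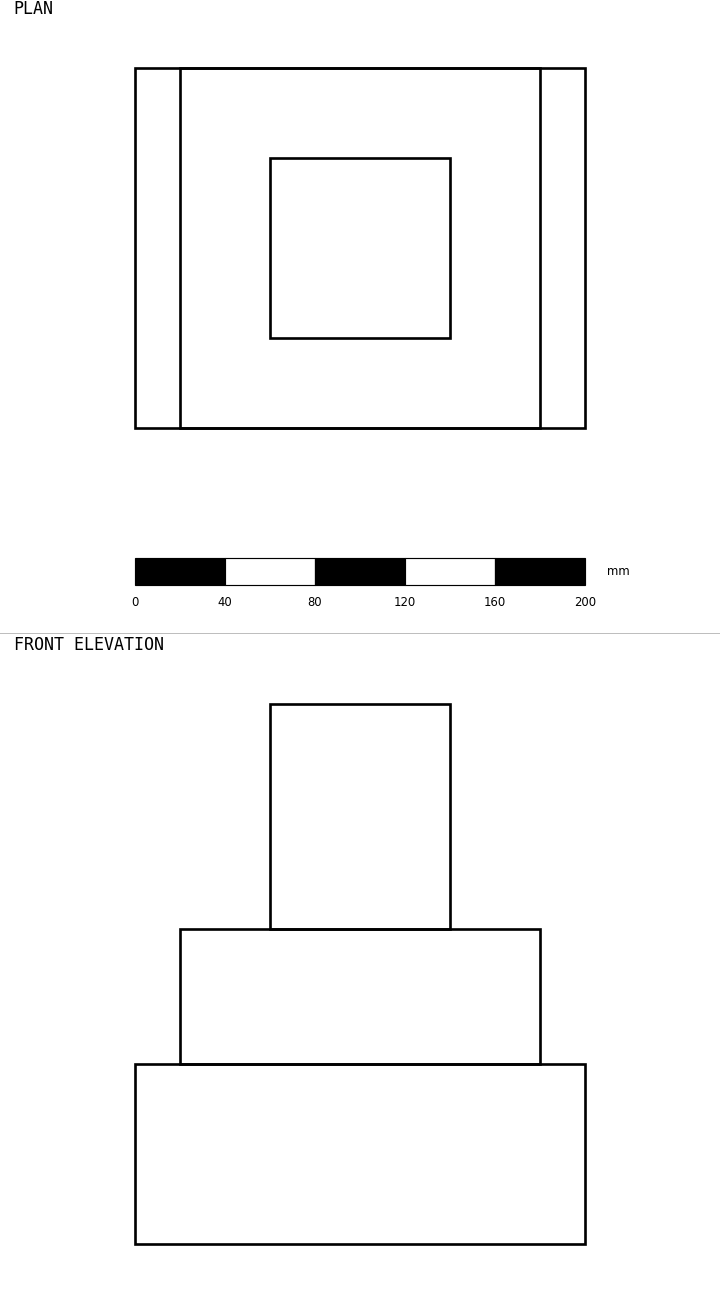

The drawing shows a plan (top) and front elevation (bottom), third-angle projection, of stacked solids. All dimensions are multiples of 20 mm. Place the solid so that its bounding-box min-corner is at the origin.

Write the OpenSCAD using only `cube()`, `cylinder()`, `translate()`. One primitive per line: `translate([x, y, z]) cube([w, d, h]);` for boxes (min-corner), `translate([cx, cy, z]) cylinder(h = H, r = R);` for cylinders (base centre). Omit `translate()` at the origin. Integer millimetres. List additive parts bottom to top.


cube([200, 160, 80]);
translate([20, 0, 80]) cube([160, 160, 60]);
translate([60, 40, 140]) cube([80, 80, 100]);


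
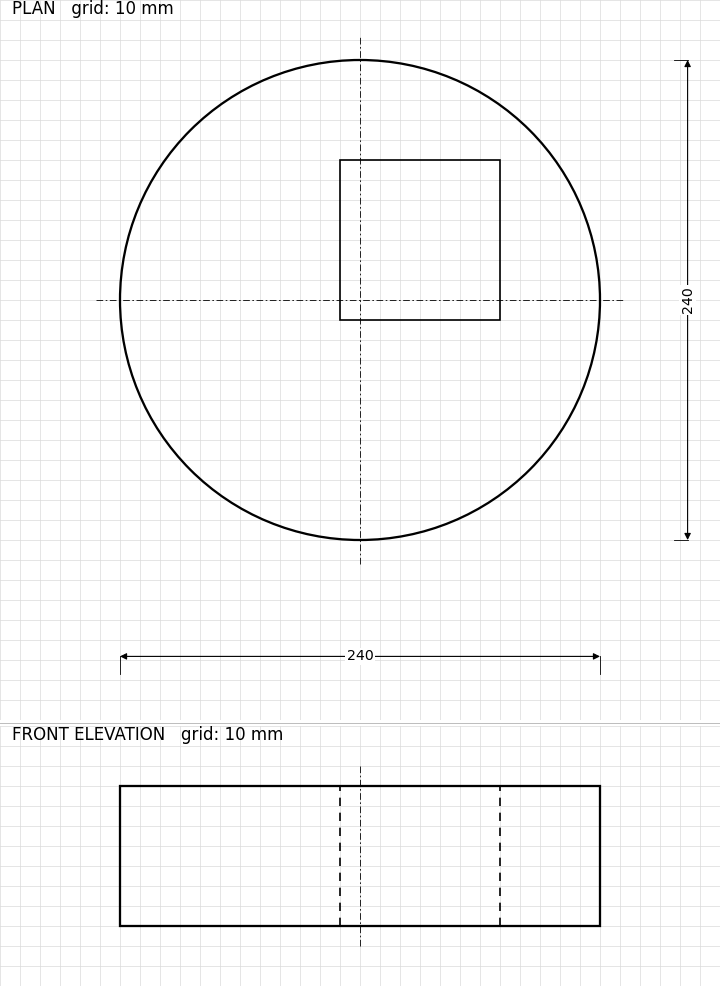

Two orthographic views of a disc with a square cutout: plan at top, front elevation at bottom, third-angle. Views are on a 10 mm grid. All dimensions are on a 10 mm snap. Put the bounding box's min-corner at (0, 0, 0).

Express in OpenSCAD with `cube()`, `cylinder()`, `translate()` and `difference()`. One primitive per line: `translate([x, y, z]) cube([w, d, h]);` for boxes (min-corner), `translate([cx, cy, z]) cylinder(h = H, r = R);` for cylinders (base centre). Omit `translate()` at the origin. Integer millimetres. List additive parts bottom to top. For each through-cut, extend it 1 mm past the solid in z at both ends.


difference() {
  translate([120, 120, 0]) cylinder(h = 70, r = 120);
  translate([110, 110, -1]) cube([80, 80, 72]);
}
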